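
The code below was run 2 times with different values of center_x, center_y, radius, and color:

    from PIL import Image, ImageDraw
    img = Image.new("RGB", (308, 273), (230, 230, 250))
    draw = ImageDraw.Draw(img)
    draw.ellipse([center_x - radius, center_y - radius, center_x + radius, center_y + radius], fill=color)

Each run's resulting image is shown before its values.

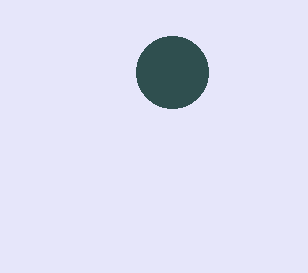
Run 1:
center_x = 172; center_y = 72; radius = 36; color = 'darkslategray'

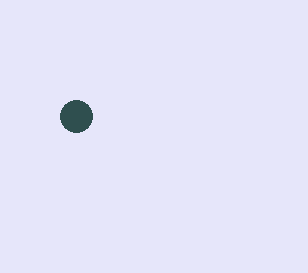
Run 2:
center_x = 76, center_y = 116, radius = 16, color = 'darkslategray'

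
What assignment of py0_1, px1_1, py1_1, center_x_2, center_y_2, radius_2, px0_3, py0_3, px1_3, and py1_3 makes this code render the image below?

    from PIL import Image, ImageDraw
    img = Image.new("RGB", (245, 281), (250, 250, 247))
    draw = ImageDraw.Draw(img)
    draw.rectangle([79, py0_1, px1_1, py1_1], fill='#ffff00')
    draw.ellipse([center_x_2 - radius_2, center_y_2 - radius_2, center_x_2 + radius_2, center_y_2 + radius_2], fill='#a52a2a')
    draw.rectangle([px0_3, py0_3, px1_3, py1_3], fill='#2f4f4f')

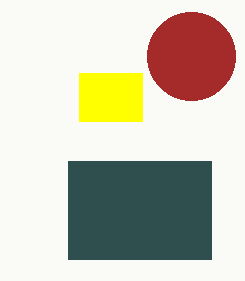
py0_1 = 73
px1_1 = 142
py1_1 = 121
center_x_2 = 191
center_y_2 = 56
radius_2 = 44
px0_3 = 68
py0_3 = 161
px1_3 = 211
py1_3 = 259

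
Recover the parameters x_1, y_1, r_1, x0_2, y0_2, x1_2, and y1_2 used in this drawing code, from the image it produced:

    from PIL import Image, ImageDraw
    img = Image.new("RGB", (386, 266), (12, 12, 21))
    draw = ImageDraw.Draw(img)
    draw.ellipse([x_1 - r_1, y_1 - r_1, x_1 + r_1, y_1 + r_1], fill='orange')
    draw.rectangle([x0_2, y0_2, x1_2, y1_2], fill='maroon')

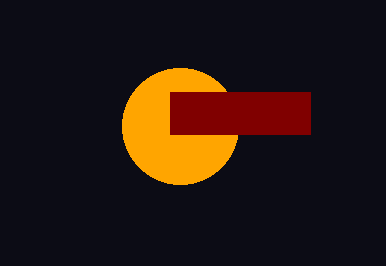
x_1 = 180, y_1 = 126, r_1 = 58, x0_2 = 170, y0_2 = 92, x1_2 = 310, y1_2 = 134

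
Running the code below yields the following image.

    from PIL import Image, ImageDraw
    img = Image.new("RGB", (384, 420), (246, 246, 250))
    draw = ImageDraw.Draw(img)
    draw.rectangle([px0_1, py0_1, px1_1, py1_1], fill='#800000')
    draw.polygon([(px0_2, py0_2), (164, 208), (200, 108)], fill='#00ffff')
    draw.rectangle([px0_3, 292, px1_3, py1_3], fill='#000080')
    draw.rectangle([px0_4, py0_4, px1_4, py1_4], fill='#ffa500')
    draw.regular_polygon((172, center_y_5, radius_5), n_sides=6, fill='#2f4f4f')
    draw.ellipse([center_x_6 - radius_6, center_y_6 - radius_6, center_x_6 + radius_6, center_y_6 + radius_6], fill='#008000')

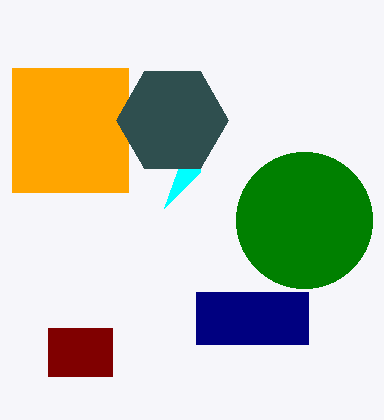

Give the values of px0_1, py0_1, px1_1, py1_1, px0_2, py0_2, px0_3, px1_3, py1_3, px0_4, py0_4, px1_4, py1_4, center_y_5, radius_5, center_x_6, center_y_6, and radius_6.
px0_1 = 48, py0_1 = 328, px1_1 = 112, py1_1 = 376, px0_2 = 200, py0_2 = 172, px0_3 = 196, px1_3 = 308, py1_3 = 344, px0_4 = 12, py0_4 = 68, px1_4 = 128, py1_4 = 192, center_y_5 = 120, radius_5 = 56, center_x_6 = 304, center_y_6 = 220, radius_6 = 68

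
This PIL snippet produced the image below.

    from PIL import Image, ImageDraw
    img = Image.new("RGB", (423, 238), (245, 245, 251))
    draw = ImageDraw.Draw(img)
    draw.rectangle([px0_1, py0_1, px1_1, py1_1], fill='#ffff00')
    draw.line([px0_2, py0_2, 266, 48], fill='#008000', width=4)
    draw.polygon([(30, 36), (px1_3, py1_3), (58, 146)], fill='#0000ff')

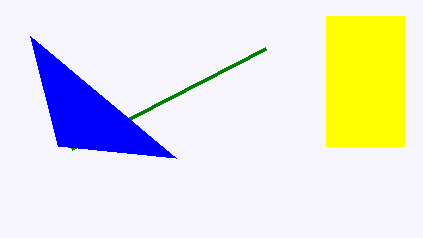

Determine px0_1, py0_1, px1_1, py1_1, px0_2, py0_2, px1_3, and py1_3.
px0_1 = 326
py0_1 = 16
px1_1 = 404
py1_1 = 146
px0_2 = 72
py0_2 = 148
px1_3 = 176
py1_3 = 158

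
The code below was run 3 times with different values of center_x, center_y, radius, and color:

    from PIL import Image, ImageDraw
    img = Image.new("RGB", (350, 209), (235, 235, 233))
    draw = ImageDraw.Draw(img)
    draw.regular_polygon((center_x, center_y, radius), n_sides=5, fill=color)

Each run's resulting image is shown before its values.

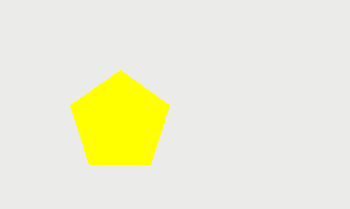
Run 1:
center_x = 120
center_y = 122
radius = 52
color = 'yellow'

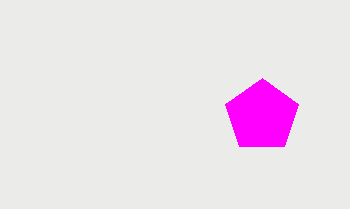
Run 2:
center_x = 262; center_y = 116; radius = 38; color = 'magenta'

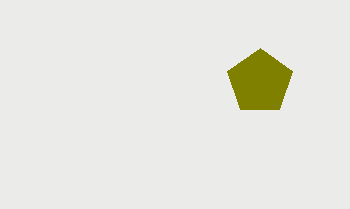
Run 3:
center_x = 260, center_y = 82, radius = 34, color = 'olive'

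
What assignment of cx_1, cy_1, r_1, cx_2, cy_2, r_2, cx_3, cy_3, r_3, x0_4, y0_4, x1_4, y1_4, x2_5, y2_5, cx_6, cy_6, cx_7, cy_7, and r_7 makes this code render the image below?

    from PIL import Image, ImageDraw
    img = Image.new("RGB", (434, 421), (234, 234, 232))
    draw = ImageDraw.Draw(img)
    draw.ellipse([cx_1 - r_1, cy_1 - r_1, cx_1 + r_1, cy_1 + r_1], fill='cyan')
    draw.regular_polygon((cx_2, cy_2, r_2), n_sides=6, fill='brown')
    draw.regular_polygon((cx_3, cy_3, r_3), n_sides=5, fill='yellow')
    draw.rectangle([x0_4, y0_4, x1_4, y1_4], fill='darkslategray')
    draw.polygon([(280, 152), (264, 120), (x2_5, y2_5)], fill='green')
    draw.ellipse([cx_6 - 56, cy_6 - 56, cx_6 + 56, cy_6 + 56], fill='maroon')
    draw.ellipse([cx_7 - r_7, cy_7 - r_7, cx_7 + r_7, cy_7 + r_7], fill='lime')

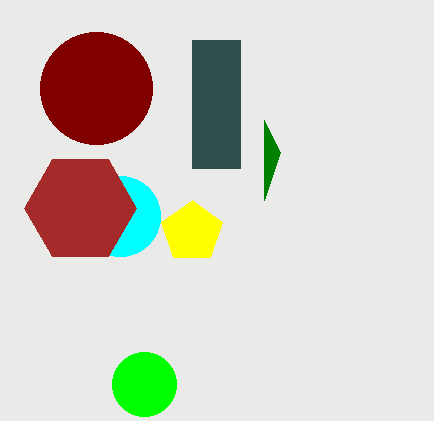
cx_1 = 120, cy_1 = 216, r_1 = 40, cx_2 = 80, cy_2 = 208, r_2 = 56, cx_3 = 192, cy_3 = 232, r_3 = 32, x0_4 = 192, y0_4 = 40, x1_4 = 240, y1_4 = 168, x2_5 = 264, y2_5 = 200, cx_6 = 96, cy_6 = 88, cx_7 = 144, cy_7 = 384, r_7 = 32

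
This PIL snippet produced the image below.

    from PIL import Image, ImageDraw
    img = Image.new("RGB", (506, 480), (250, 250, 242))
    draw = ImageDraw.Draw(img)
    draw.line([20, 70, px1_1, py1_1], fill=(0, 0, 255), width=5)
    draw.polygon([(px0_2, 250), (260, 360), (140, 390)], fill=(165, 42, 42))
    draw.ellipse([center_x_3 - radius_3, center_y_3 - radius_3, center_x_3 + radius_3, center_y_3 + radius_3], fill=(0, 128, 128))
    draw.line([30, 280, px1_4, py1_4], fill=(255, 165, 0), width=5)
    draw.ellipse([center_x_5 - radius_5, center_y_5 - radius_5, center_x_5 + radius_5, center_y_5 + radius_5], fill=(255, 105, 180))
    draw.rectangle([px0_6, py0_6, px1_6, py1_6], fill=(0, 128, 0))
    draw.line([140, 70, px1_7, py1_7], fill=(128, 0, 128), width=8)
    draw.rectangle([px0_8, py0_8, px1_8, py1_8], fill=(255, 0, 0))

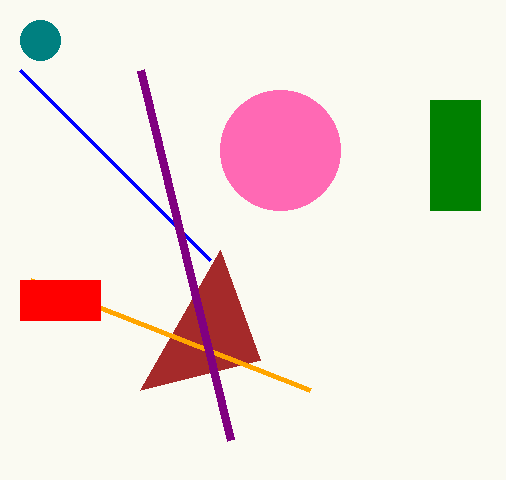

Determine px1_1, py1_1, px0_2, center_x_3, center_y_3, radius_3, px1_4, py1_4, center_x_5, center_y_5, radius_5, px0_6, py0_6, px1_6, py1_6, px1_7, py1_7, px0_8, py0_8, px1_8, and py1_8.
px1_1 = 210; py1_1 = 260; px0_2 = 220; center_x_3 = 40; center_y_3 = 40; radius_3 = 20; px1_4 = 310; py1_4 = 390; center_x_5 = 280; center_y_5 = 150; radius_5 = 60; px0_6 = 430; py0_6 = 100; px1_6 = 480; py1_6 = 210; px1_7 = 230; py1_7 = 440; px0_8 = 20; py0_8 = 280; px1_8 = 100; py1_8 = 320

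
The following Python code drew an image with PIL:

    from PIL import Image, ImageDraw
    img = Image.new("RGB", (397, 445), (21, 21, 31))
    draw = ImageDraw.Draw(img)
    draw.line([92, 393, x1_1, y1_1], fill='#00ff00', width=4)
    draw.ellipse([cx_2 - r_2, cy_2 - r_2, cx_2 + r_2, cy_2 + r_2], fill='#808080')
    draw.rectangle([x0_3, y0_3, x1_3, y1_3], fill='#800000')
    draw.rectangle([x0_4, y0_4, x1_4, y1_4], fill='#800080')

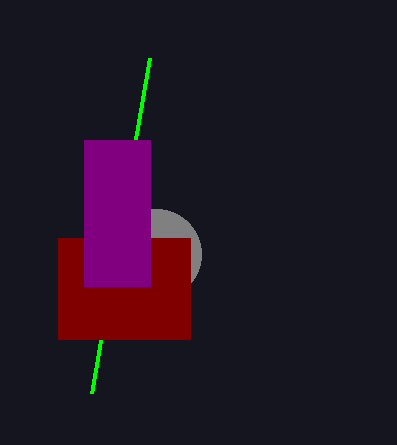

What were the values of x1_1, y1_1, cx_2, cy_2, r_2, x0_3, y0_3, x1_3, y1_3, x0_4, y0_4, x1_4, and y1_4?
x1_1 = 150
y1_1 = 58
cx_2 = 156
cy_2 = 254
r_2 = 45
x0_3 = 58
y0_3 = 238
x1_3 = 190
y1_3 = 339
x0_4 = 84
y0_4 = 140
x1_4 = 150
y1_4 = 286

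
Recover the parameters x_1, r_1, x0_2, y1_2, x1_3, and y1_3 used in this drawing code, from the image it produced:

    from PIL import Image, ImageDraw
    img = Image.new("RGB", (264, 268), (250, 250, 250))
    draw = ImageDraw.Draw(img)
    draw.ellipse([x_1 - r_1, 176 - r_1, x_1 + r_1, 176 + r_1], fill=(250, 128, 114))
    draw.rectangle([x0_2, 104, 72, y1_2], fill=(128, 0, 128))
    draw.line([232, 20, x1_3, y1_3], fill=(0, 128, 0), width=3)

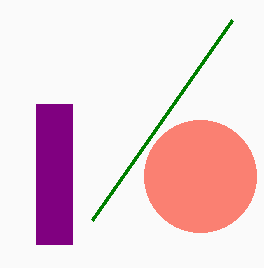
x_1 = 200; r_1 = 56; x0_2 = 36; y1_2 = 244; x1_3 = 92; y1_3 = 220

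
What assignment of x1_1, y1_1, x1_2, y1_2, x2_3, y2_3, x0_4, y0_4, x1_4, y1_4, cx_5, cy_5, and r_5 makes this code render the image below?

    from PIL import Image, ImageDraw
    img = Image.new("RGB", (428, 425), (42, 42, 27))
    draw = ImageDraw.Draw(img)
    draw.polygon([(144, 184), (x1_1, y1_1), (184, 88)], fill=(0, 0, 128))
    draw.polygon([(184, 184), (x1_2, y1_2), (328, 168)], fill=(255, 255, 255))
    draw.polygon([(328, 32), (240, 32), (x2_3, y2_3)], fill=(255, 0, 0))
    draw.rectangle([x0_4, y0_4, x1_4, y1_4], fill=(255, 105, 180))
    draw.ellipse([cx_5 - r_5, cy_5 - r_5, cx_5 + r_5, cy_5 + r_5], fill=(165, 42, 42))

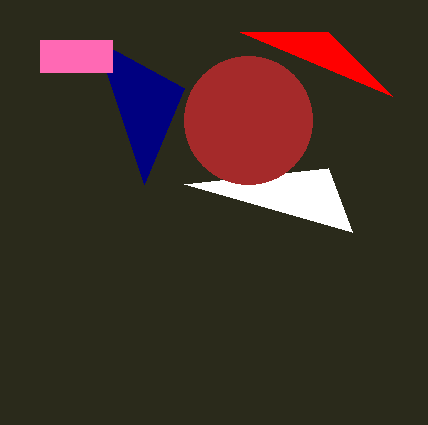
x1_1 = 96; y1_1 = 40; x1_2 = 352; y1_2 = 232; x2_3 = 392; y2_3 = 96; x0_4 = 40; y0_4 = 40; x1_4 = 112; y1_4 = 72; cx_5 = 248; cy_5 = 120; r_5 = 64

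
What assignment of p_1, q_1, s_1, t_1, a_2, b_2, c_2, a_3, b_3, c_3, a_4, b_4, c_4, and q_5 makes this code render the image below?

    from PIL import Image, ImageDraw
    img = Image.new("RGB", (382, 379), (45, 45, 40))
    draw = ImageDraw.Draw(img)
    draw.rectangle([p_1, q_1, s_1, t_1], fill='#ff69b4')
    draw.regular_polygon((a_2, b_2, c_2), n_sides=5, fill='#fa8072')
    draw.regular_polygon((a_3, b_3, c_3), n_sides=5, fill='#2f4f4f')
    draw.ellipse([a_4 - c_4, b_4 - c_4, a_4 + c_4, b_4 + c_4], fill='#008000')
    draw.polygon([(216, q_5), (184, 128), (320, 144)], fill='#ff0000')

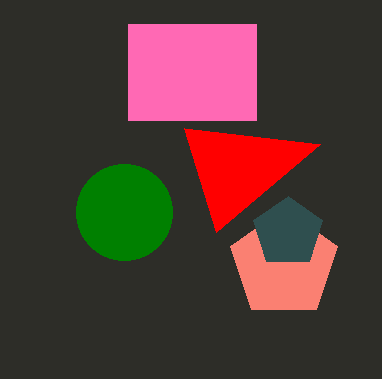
p_1 = 128
q_1 = 24
s_1 = 256
t_1 = 120
a_2 = 284
b_2 = 264
c_2 = 56
a_3 = 288
b_3 = 232
c_3 = 36
a_4 = 124
b_4 = 212
c_4 = 48
q_5 = 232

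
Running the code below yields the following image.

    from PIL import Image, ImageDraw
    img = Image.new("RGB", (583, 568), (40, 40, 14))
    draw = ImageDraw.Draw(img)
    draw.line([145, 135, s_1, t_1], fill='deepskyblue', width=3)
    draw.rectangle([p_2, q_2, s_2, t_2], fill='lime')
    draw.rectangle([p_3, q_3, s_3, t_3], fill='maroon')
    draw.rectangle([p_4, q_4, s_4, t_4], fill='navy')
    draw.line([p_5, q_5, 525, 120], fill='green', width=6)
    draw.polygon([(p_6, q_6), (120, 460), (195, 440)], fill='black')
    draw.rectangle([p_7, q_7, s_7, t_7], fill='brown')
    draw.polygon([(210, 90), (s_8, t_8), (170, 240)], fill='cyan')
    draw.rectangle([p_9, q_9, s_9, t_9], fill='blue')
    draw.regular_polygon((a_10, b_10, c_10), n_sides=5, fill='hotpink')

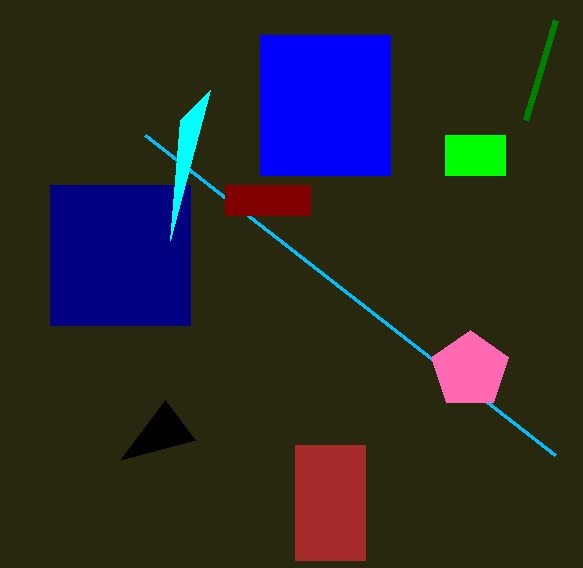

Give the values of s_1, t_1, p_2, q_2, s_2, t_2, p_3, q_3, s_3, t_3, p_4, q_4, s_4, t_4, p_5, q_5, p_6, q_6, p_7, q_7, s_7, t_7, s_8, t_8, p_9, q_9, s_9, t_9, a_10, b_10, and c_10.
s_1 = 555; t_1 = 455; p_2 = 445; q_2 = 135; s_2 = 505; t_2 = 175; p_3 = 225; q_3 = 185; s_3 = 310; t_3 = 215; p_4 = 50; q_4 = 185; s_4 = 190; t_4 = 325; p_5 = 555; q_5 = 20; p_6 = 165; q_6 = 400; p_7 = 295; q_7 = 445; s_7 = 365; t_7 = 560; s_8 = 180; t_8 = 120; p_9 = 260; q_9 = 35; s_9 = 390; t_9 = 175; a_10 = 470; b_10 = 370; c_10 = 40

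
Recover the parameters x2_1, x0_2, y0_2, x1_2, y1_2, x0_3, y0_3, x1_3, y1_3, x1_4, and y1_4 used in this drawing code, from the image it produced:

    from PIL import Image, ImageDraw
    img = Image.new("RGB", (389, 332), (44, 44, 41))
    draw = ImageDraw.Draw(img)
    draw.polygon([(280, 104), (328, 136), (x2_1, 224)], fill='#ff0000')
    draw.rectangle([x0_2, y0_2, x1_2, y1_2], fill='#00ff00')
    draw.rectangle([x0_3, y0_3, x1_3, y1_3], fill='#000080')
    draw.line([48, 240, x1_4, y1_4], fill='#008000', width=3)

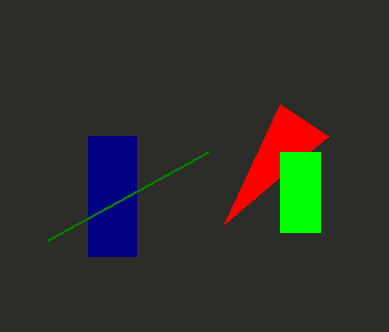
x2_1 = 224, x0_2 = 280, y0_2 = 152, x1_2 = 320, y1_2 = 232, x0_3 = 88, y0_3 = 136, x1_3 = 136, y1_3 = 256, x1_4 = 208, y1_4 = 152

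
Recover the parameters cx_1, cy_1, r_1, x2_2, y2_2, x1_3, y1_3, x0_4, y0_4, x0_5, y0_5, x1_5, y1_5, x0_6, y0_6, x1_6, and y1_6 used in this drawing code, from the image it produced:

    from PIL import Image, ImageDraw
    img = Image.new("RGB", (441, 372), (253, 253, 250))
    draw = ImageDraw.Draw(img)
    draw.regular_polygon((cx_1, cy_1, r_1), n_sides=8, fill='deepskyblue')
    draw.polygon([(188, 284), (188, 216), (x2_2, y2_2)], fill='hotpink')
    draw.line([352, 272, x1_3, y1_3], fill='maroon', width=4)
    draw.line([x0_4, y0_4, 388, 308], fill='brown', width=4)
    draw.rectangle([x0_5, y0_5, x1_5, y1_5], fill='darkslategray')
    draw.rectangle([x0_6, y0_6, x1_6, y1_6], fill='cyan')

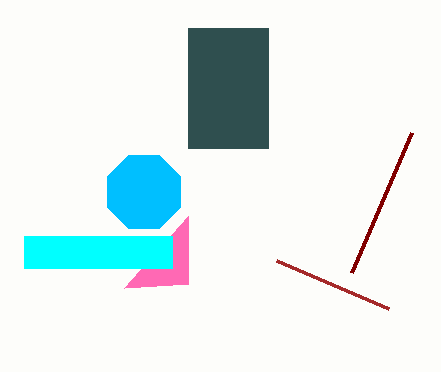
cx_1 = 144
cy_1 = 192
r_1 = 40
x2_2 = 124
y2_2 = 288
x1_3 = 412
y1_3 = 132
x0_4 = 276
y0_4 = 260
x0_5 = 188
y0_5 = 28
x1_5 = 268
y1_5 = 148
x0_6 = 24
y0_6 = 236
x1_6 = 172
y1_6 = 268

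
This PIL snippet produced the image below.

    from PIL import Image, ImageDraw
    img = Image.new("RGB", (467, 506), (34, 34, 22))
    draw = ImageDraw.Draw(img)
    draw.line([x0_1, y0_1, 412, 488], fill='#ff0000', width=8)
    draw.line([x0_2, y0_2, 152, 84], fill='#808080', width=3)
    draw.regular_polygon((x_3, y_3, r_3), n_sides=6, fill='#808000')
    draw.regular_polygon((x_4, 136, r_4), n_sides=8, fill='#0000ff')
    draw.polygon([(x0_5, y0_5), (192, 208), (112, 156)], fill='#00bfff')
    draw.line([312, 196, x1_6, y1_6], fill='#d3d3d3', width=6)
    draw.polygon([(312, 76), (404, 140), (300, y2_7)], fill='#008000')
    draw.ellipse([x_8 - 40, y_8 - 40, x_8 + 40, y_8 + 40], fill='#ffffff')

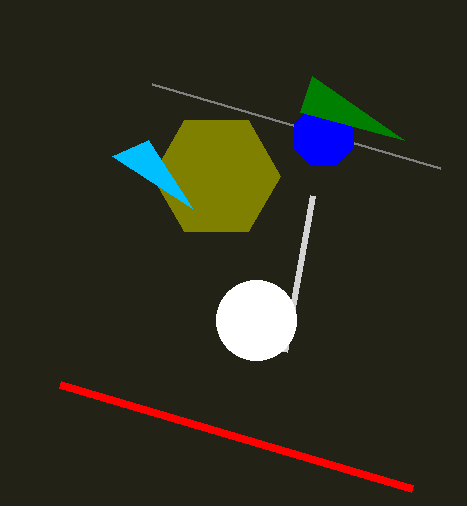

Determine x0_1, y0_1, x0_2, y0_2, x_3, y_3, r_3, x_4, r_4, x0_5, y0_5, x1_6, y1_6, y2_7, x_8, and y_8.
x0_1 = 60, y0_1 = 384, x0_2 = 440, y0_2 = 168, x_3 = 216, y_3 = 176, r_3 = 64, x_4 = 324, r_4 = 32, x0_5 = 148, y0_5 = 140, x1_6 = 284, y1_6 = 352, y2_7 = 112, x_8 = 256, y_8 = 320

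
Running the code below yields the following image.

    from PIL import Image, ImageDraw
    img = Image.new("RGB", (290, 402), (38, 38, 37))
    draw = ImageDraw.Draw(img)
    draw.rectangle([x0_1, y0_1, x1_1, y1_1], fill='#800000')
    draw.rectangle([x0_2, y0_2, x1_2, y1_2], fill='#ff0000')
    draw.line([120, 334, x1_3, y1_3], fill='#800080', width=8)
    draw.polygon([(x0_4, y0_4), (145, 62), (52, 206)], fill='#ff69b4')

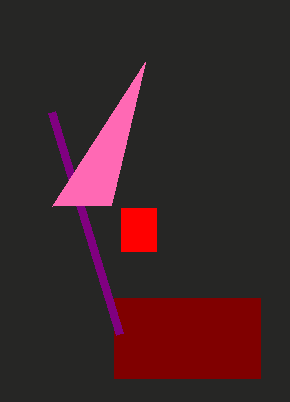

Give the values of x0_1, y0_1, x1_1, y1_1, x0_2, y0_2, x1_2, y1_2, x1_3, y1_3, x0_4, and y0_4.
x0_1 = 114, y0_1 = 298, x1_1 = 260, y1_1 = 378, x0_2 = 121, y0_2 = 208, x1_2 = 156, y1_2 = 251, x1_3 = 52, y1_3 = 112, x0_4 = 111, y0_4 = 205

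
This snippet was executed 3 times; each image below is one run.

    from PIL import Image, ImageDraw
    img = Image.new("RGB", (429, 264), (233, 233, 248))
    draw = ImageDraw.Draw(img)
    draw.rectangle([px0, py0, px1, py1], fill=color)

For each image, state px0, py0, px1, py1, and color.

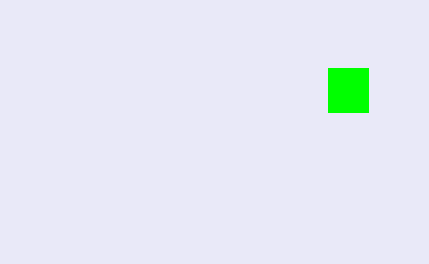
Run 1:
px0 = 328; py0 = 68; px1 = 368; py1 = 112; color = 'lime'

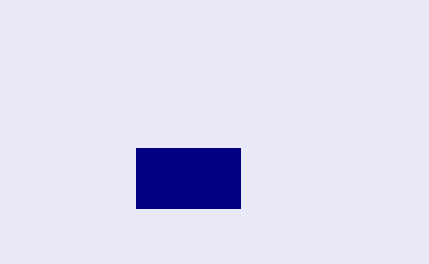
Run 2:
px0 = 136; py0 = 148; px1 = 240; py1 = 208; color = 'navy'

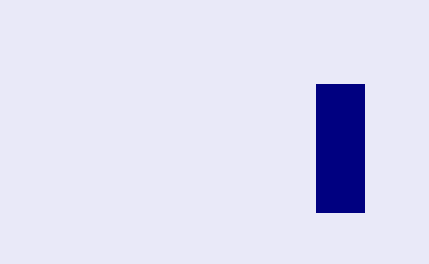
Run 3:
px0 = 316, py0 = 84, px1 = 364, py1 = 212, color = 'navy'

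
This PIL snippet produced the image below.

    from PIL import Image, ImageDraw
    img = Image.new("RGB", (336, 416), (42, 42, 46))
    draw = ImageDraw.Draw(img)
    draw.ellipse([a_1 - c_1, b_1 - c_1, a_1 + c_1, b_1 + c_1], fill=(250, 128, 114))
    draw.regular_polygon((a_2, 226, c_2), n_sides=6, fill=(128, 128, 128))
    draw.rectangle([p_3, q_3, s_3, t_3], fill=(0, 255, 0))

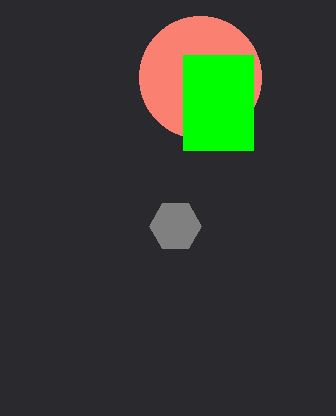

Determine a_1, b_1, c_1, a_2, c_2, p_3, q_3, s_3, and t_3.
a_1 = 200; b_1 = 77; c_1 = 61; a_2 = 175; c_2 = 26; p_3 = 183; q_3 = 55; s_3 = 253; t_3 = 150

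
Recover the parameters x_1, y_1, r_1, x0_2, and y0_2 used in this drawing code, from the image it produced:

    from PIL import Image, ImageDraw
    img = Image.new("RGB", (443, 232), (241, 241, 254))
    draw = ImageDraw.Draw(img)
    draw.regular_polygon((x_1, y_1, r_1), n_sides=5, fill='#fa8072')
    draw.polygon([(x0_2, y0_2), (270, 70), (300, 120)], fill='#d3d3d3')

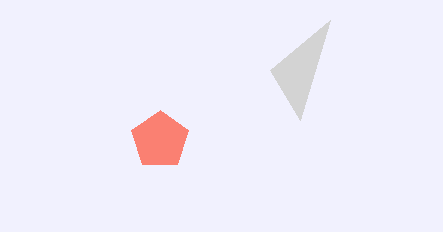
x_1 = 160; y_1 = 140; r_1 = 30; x0_2 = 330; y0_2 = 20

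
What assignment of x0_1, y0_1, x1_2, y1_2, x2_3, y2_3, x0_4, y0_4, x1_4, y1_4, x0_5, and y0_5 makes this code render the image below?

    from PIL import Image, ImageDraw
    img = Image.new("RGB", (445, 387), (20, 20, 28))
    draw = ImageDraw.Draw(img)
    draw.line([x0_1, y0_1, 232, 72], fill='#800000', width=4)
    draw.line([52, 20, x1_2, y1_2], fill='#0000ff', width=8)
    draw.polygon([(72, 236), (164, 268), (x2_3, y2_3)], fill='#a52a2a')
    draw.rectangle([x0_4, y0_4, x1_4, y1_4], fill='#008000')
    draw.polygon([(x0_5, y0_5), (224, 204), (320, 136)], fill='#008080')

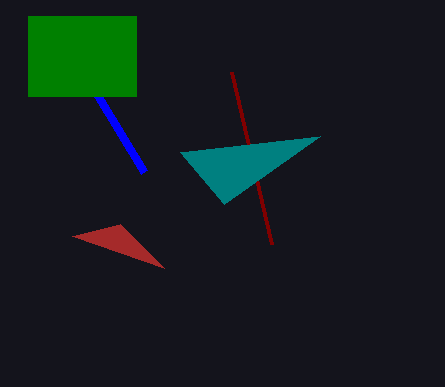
x0_1 = 272; y0_1 = 244; x1_2 = 144; y1_2 = 172; x2_3 = 120; y2_3 = 224; x0_4 = 28; y0_4 = 16; x1_4 = 136; y1_4 = 96; x0_5 = 180; y0_5 = 152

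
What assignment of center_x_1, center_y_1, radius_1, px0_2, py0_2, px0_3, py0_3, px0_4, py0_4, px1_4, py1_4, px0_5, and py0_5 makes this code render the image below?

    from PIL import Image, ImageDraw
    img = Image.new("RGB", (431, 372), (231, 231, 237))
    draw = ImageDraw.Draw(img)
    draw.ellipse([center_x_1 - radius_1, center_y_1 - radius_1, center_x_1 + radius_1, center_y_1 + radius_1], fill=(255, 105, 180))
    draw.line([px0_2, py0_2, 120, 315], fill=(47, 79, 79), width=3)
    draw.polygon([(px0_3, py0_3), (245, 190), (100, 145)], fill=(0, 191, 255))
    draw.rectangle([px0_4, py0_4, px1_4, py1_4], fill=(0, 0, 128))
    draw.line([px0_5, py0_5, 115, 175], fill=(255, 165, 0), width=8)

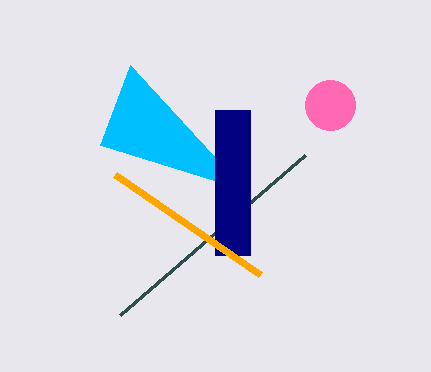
center_x_1 = 330, center_y_1 = 105, radius_1 = 25, px0_2 = 305, py0_2 = 155, px0_3 = 130, py0_3 = 65, px0_4 = 215, py0_4 = 110, px1_4 = 250, py1_4 = 255, px0_5 = 260, py0_5 = 275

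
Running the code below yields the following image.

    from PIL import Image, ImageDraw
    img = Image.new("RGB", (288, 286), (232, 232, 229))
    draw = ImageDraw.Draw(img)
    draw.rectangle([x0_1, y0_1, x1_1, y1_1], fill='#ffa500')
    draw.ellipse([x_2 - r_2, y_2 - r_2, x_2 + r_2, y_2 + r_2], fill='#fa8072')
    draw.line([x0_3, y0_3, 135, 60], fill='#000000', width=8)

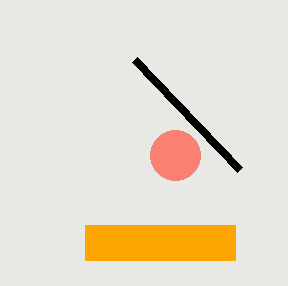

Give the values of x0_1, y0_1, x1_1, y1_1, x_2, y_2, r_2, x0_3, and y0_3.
x0_1 = 85
y0_1 = 225
x1_1 = 235
y1_1 = 260
x_2 = 175
y_2 = 155
r_2 = 25
x0_3 = 240
y0_3 = 170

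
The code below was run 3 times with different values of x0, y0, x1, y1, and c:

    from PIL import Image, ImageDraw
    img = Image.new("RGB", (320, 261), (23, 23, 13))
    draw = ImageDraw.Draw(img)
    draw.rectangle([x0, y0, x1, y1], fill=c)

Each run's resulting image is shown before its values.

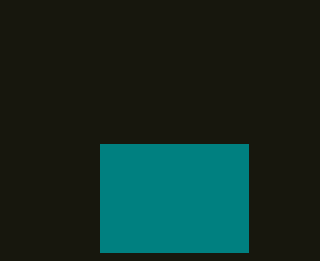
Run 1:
x0 = 100; y0 = 144; x1 = 248; y1 = 252; c = 'teal'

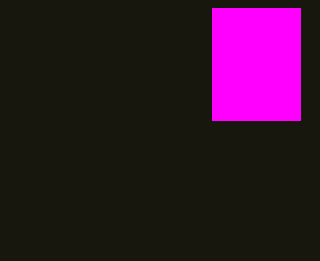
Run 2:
x0 = 212
y0 = 8
x1 = 300
y1 = 120
c = 'magenta'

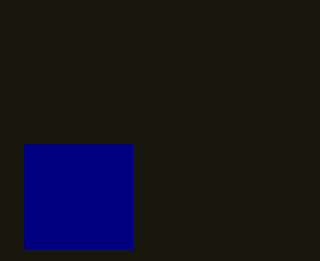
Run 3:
x0 = 24; y0 = 144; x1 = 132; y1 = 248; c = 'navy'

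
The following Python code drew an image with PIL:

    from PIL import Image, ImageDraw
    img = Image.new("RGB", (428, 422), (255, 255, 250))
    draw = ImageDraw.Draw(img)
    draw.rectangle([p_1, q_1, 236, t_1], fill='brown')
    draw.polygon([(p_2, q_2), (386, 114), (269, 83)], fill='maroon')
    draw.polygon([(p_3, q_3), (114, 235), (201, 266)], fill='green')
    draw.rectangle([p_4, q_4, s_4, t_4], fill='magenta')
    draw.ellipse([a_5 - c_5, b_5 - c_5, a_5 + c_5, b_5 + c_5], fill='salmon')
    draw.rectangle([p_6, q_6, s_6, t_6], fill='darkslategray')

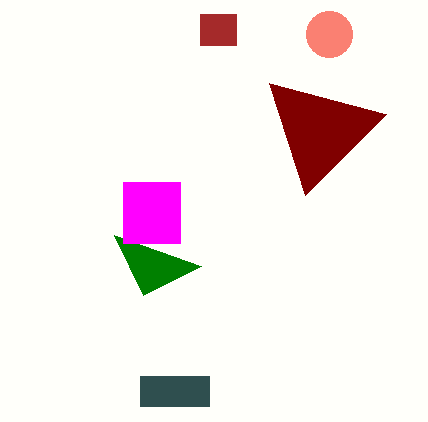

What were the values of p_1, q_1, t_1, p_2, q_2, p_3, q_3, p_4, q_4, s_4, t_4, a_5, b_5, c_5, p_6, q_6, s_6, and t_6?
p_1 = 200; q_1 = 14; t_1 = 45; p_2 = 305; q_2 = 195; p_3 = 143; q_3 = 295; p_4 = 123; q_4 = 182; s_4 = 180; t_4 = 243; a_5 = 329; b_5 = 34; c_5 = 23; p_6 = 140; q_6 = 376; s_6 = 209; t_6 = 406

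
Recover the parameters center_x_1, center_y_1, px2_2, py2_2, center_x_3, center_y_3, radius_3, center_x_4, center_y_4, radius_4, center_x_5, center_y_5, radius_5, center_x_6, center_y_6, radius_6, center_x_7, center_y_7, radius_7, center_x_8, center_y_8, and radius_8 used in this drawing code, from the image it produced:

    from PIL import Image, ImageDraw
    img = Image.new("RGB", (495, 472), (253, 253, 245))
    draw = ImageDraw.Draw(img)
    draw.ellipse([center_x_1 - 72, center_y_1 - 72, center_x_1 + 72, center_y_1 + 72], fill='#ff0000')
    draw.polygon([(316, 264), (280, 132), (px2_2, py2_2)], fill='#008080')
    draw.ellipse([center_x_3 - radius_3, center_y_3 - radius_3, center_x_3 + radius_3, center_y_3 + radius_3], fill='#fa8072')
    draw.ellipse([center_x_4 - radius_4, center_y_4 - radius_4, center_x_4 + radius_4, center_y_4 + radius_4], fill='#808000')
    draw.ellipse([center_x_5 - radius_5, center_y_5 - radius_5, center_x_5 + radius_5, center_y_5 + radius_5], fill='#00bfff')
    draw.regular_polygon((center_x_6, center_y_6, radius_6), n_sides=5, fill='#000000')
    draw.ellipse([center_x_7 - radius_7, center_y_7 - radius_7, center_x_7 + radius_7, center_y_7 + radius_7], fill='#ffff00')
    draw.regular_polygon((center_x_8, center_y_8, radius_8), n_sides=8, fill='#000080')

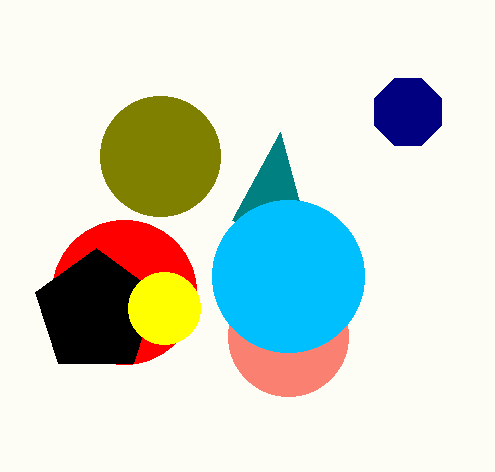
center_x_1 = 124, center_y_1 = 292, px2_2 = 232, py2_2 = 220, center_x_3 = 288, center_y_3 = 336, radius_3 = 60, center_x_4 = 160, center_y_4 = 156, radius_4 = 60, center_x_5 = 288, center_y_5 = 276, radius_5 = 76, center_x_6 = 96, center_y_6 = 312, radius_6 = 64, center_x_7 = 164, center_y_7 = 308, radius_7 = 36, center_x_8 = 408, center_y_8 = 112, radius_8 = 36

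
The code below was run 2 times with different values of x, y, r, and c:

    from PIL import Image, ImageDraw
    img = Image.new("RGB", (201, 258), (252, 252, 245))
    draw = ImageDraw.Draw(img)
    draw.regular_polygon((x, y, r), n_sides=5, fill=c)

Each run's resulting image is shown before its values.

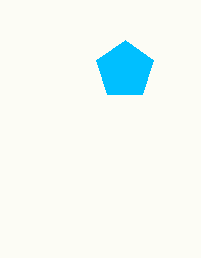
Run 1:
x = 125; y = 70; r = 30; c = 'deepskyblue'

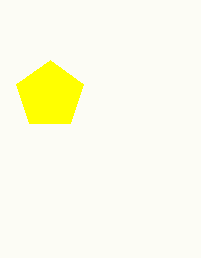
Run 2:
x = 50; y = 95; r = 35; c = 'yellow'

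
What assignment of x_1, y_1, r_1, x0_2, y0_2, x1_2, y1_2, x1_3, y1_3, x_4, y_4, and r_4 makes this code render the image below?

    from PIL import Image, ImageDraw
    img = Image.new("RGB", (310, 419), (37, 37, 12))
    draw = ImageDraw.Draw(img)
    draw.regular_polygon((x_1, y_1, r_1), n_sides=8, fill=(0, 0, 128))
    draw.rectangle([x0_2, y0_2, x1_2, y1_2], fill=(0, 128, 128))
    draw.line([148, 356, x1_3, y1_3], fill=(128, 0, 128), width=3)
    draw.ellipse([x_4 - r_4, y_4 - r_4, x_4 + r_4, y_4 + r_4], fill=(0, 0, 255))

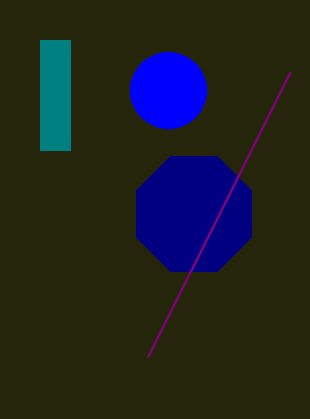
x_1 = 194, y_1 = 214, r_1 = 62, x0_2 = 40, y0_2 = 40, x1_2 = 70, y1_2 = 150, x1_3 = 290, y1_3 = 72, x_4 = 168, y_4 = 90, r_4 = 38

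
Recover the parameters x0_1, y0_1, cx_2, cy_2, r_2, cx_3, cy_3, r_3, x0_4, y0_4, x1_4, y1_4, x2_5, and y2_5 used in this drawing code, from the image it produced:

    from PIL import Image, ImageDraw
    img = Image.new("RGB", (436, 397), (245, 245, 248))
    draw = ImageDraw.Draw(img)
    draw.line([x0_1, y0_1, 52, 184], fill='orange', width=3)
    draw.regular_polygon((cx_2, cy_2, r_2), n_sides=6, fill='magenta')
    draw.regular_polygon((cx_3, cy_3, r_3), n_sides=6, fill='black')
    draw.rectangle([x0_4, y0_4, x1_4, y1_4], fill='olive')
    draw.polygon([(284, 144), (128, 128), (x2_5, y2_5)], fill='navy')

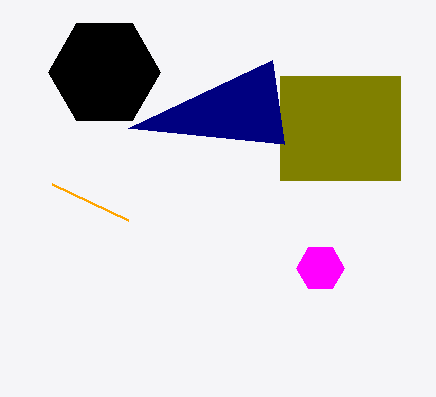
x0_1 = 128
y0_1 = 220
cx_2 = 320
cy_2 = 268
r_2 = 24
cx_3 = 104
cy_3 = 72
r_3 = 56
x0_4 = 280
y0_4 = 76
x1_4 = 400
y1_4 = 180
x2_5 = 272
y2_5 = 60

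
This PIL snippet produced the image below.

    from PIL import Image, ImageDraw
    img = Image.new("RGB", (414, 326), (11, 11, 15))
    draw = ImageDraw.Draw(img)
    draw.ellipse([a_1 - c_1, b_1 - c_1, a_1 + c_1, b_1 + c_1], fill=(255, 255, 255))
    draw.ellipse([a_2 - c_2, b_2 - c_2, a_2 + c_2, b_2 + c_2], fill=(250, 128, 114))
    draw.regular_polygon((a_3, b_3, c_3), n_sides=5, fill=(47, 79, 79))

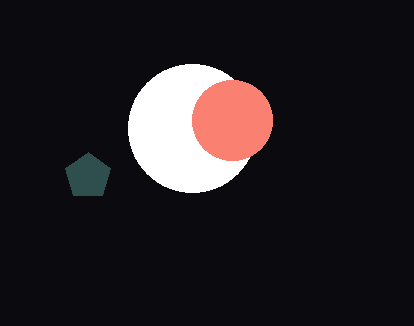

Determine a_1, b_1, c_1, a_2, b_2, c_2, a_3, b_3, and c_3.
a_1 = 192, b_1 = 128, c_1 = 64, a_2 = 232, b_2 = 120, c_2 = 40, a_3 = 88, b_3 = 176, c_3 = 24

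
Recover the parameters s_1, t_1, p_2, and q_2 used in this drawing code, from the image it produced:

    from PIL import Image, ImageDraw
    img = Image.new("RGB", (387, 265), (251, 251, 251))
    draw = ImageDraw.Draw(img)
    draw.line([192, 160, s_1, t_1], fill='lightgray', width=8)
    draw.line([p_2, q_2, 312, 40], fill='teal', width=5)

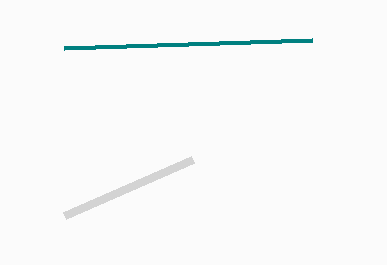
s_1 = 64
t_1 = 216
p_2 = 64
q_2 = 48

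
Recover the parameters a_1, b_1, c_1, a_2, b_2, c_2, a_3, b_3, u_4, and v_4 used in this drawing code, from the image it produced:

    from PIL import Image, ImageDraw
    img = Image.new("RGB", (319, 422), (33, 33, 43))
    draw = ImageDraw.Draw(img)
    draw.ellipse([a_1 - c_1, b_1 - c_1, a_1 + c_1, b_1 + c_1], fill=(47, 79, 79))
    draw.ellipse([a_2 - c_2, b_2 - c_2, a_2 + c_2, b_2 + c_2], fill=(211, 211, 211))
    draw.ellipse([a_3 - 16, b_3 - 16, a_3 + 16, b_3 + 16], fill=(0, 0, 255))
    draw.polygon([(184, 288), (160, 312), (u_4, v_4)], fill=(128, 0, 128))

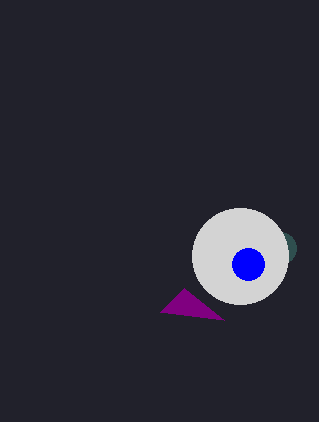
a_1 = 280; b_1 = 248; c_1 = 16; a_2 = 240; b_2 = 256; c_2 = 48; a_3 = 248; b_3 = 264; u_4 = 224; v_4 = 320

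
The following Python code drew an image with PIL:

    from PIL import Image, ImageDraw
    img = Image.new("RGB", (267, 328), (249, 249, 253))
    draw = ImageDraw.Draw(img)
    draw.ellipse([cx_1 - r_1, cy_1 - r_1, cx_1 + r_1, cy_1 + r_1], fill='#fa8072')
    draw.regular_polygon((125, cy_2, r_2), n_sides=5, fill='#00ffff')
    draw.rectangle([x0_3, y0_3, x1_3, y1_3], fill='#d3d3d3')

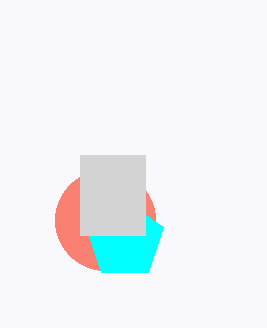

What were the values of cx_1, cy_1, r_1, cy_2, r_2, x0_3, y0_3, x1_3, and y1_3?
cx_1 = 105; cy_1 = 220; r_1 = 50; cy_2 = 240; r_2 = 40; x0_3 = 80; y0_3 = 155; x1_3 = 145; y1_3 = 235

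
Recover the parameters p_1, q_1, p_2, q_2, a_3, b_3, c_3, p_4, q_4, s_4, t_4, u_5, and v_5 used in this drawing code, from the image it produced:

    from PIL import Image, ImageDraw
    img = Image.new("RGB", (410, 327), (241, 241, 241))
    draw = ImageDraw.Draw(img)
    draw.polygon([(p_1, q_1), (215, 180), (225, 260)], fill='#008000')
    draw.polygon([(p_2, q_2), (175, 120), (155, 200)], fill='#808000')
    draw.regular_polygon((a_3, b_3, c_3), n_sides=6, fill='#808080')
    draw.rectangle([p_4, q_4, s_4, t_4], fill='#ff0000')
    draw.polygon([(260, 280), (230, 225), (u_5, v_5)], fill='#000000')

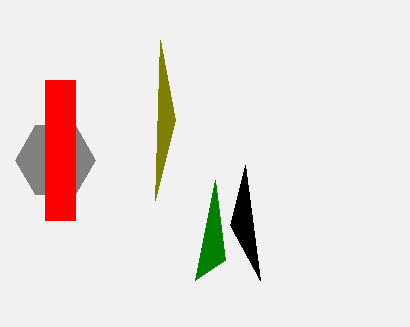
p_1 = 195, q_1 = 280, p_2 = 160, q_2 = 40, a_3 = 55, b_3 = 160, c_3 = 40, p_4 = 45, q_4 = 80, s_4 = 75, t_4 = 220, u_5 = 245, v_5 = 165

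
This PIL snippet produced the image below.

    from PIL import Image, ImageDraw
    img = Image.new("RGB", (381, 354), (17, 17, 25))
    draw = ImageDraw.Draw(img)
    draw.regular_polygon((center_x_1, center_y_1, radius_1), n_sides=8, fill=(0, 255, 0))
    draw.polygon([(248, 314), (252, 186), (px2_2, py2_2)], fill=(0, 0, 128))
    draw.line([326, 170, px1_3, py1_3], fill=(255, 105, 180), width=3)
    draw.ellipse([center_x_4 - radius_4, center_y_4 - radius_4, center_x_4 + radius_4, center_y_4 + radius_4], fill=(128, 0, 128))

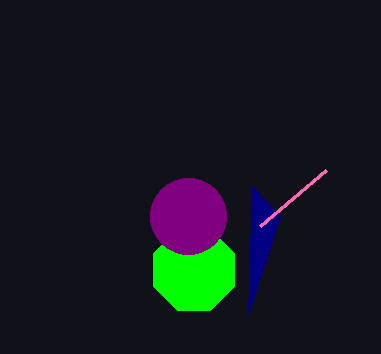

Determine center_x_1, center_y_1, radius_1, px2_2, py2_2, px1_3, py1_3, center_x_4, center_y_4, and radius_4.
center_x_1 = 194; center_y_1 = 270; radius_1 = 44; px2_2 = 280; py2_2 = 216; px1_3 = 260; py1_3 = 226; center_x_4 = 188; center_y_4 = 216; radius_4 = 38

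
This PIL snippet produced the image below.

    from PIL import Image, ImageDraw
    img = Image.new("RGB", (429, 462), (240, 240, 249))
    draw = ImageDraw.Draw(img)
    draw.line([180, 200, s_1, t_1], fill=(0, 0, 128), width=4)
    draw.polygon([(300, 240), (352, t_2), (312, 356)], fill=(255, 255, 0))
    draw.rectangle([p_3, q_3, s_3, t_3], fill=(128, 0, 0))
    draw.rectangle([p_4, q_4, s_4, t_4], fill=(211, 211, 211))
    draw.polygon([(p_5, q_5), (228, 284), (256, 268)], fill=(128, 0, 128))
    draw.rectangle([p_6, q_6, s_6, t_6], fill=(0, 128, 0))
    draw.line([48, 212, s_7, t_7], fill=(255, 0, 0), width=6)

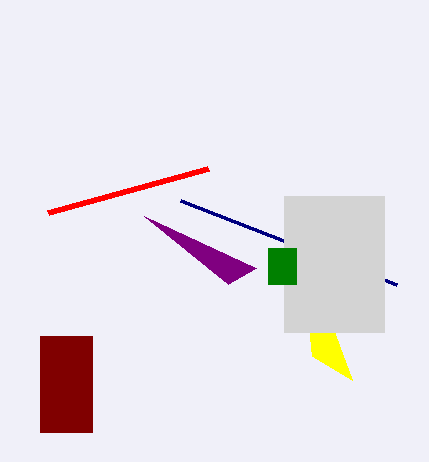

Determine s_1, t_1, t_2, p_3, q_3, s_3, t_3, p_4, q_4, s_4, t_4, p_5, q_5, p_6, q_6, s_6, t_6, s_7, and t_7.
s_1 = 396; t_1 = 284; t_2 = 380; p_3 = 40; q_3 = 336; s_3 = 92; t_3 = 432; p_4 = 284; q_4 = 196; s_4 = 384; t_4 = 332; p_5 = 144; q_5 = 216; p_6 = 268; q_6 = 248; s_6 = 296; t_6 = 284; s_7 = 208; t_7 = 168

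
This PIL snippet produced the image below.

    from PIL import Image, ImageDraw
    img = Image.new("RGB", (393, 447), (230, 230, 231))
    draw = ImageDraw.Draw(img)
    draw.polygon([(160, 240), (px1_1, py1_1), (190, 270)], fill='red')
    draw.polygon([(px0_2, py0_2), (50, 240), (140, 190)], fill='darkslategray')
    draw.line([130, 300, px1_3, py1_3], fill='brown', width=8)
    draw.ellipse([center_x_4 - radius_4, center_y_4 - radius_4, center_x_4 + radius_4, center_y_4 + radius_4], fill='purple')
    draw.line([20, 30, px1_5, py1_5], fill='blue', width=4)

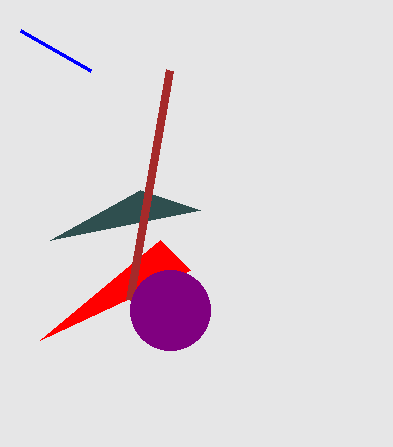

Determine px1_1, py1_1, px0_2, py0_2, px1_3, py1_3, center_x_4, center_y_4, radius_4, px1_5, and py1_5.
px1_1 = 40
py1_1 = 340
px0_2 = 200
py0_2 = 210
px1_3 = 170
py1_3 = 70
center_x_4 = 170
center_y_4 = 310
radius_4 = 40
px1_5 = 90
py1_5 = 70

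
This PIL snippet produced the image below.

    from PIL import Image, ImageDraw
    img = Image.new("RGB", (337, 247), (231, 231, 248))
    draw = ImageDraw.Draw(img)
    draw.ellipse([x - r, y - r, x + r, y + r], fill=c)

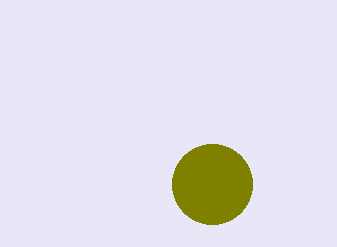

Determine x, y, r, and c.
x = 212; y = 184; r = 40; c = 'olive'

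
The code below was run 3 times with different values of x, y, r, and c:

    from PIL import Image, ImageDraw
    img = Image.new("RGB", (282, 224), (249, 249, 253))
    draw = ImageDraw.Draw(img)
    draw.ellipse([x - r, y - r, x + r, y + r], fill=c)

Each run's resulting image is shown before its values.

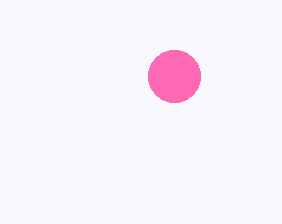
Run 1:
x = 174; y = 76; r = 26; c = 'hotpink'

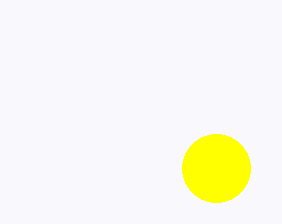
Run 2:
x = 216; y = 168; r = 34; c = 'yellow'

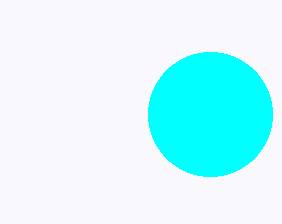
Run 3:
x = 210; y = 114; r = 62; c = 'cyan'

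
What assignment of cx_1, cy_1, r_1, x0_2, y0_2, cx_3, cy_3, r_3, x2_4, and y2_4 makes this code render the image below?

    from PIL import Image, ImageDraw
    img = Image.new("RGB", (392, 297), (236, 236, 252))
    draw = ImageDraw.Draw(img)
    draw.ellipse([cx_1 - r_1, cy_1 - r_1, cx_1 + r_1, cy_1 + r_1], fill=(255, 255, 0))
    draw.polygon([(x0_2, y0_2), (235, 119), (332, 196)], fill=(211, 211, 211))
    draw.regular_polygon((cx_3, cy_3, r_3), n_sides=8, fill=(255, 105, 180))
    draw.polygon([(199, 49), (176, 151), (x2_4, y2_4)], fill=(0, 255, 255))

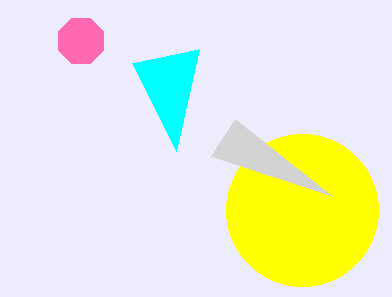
cx_1 = 302, cy_1 = 210, r_1 = 76, x0_2 = 211, y0_2 = 156, cx_3 = 81, cy_3 = 41, r_3 = 24, x2_4 = 132, y2_4 = 63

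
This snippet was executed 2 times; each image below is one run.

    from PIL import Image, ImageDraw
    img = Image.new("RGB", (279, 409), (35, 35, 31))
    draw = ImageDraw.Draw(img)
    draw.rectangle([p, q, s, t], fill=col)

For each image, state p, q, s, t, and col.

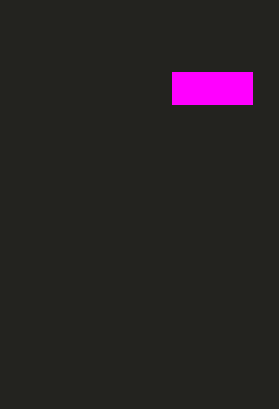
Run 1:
p = 172
q = 72
s = 252
t = 104
col = 'magenta'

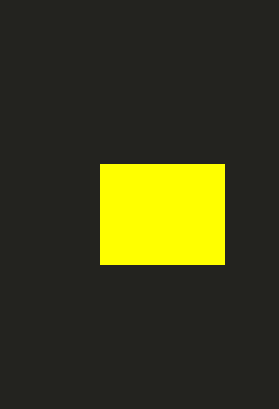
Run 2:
p = 100, q = 164, s = 224, t = 264, col = 'yellow'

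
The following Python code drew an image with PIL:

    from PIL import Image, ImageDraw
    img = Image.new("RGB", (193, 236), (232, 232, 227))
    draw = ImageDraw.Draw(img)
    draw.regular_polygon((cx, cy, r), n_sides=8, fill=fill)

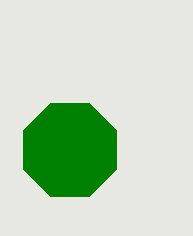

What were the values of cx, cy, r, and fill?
cx = 70; cy = 150; r = 50; fill = 'green'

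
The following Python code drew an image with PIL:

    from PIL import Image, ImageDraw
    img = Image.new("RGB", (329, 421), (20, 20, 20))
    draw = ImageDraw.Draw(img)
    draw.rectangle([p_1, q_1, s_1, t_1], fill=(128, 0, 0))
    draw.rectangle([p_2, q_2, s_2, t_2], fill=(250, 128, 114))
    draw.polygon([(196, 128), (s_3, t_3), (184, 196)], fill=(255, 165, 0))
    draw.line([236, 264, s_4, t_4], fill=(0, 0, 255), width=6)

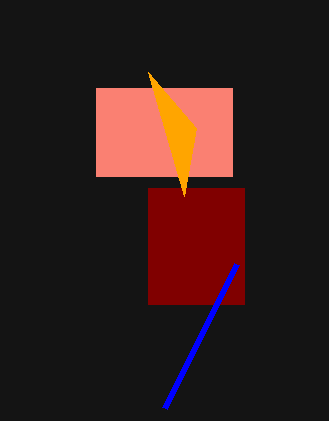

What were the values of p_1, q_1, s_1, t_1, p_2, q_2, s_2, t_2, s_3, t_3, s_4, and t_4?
p_1 = 148, q_1 = 188, s_1 = 244, t_1 = 304, p_2 = 96, q_2 = 88, s_2 = 232, t_2 = 176, s_3 = 148, t_3 = 72, s_4 = 164, t_4 = 408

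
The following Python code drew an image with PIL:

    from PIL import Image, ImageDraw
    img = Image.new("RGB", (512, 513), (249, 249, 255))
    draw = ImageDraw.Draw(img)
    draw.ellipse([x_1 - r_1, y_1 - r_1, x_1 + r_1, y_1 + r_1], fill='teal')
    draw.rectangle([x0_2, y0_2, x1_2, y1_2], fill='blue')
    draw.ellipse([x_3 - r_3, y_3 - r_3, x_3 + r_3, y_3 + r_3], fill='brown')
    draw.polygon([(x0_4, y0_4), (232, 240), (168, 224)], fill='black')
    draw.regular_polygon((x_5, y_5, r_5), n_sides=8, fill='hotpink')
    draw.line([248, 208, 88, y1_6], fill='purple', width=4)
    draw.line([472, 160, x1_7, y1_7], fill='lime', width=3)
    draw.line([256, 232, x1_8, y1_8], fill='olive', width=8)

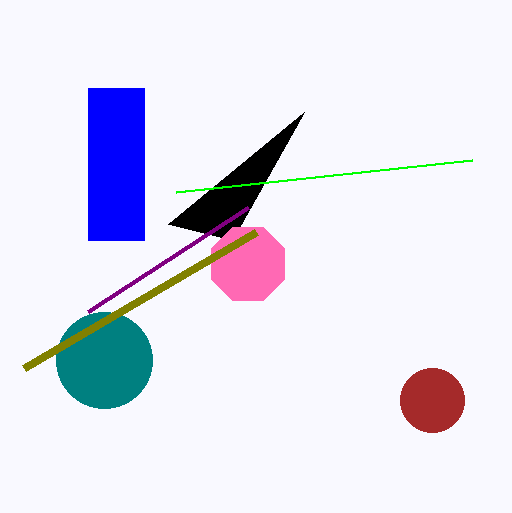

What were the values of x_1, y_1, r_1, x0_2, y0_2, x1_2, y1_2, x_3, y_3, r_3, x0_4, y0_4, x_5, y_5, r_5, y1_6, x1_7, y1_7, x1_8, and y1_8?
x_1 = 104, y_1 = 360, r_1 = 48, x0_2 = 88, y0_2 = 88, x1_2 = 144, y1_2 = 240, x_3 = 432, y_3 = 400, r_3 = 32, x0_4 = 304, y0_4 = 112, x_5 = 248, y_5 = 264, r_5 = 40, y1_6 = 312, x1_7 = 176, y1_7 = 192, x1_8 = 24, y1_8 = 368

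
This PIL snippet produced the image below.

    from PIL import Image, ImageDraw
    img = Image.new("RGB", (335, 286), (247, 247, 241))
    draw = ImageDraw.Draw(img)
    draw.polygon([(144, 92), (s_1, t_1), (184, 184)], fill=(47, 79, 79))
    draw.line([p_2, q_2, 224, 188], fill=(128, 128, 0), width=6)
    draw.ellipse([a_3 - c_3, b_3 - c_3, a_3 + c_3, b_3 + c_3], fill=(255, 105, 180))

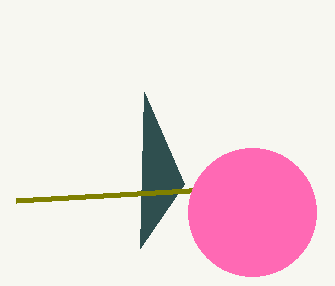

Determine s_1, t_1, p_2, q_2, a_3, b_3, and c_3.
s_1 = 140, t_1 = 248, p_2 = 16, q_2 = 200, a_3 = 252, b_3 = 212, c_3 = 64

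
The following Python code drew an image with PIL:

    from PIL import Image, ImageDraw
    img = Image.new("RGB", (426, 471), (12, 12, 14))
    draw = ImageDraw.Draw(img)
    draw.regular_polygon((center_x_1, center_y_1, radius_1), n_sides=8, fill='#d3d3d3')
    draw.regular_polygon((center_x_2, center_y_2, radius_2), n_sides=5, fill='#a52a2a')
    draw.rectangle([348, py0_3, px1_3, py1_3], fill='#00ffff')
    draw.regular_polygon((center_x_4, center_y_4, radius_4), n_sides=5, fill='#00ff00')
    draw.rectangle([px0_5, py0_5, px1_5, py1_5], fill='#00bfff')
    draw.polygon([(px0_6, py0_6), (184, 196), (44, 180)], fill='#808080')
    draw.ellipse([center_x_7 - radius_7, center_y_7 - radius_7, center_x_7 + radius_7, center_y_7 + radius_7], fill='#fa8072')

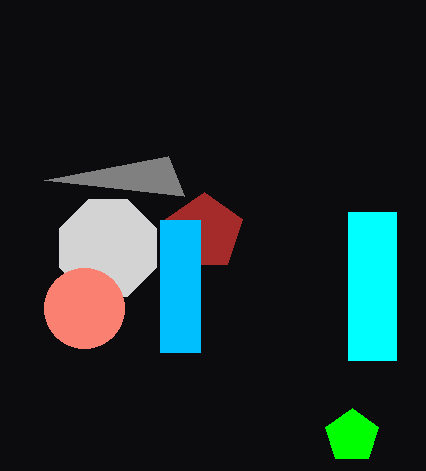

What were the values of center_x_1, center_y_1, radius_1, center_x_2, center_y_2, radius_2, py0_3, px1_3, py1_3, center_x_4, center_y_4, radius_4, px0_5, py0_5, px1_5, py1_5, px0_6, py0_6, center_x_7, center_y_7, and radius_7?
center_x_1 = 108
center_y_1 = 248
radius_1 = 52
center_x_2 = 204
center_y_2 = 232
radius_2 = 40
py0_3 = 212
px1_3 = 396
py1_3 = 360
center_x_4 = 352
center_y_4 = 436
radius_4 = 28
px0_5 = 160
py0_5 = 220
px1_5 = 200
py1_5 = 352
px0_6 = 168
py0_6 = 156
center_x_7 = 84
center_y_7 = 308
radius_7 = 40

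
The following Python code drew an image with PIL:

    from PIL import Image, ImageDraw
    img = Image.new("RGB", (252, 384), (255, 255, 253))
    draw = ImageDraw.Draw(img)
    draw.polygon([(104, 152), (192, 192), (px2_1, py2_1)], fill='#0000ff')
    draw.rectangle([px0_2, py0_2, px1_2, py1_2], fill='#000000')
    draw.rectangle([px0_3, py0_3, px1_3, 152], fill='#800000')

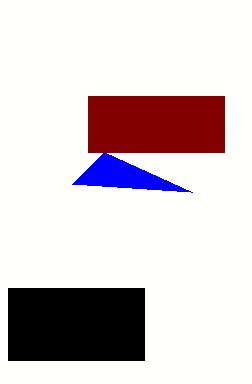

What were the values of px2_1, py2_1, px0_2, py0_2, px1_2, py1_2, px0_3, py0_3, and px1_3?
px2_1 = 72
py2_1 = 184
px0_2 = 8
py0_2 = 288
px1_2 = 144
py1_2 = 360
px0_3 = 88
py0_3 = 96
px1_3 = 224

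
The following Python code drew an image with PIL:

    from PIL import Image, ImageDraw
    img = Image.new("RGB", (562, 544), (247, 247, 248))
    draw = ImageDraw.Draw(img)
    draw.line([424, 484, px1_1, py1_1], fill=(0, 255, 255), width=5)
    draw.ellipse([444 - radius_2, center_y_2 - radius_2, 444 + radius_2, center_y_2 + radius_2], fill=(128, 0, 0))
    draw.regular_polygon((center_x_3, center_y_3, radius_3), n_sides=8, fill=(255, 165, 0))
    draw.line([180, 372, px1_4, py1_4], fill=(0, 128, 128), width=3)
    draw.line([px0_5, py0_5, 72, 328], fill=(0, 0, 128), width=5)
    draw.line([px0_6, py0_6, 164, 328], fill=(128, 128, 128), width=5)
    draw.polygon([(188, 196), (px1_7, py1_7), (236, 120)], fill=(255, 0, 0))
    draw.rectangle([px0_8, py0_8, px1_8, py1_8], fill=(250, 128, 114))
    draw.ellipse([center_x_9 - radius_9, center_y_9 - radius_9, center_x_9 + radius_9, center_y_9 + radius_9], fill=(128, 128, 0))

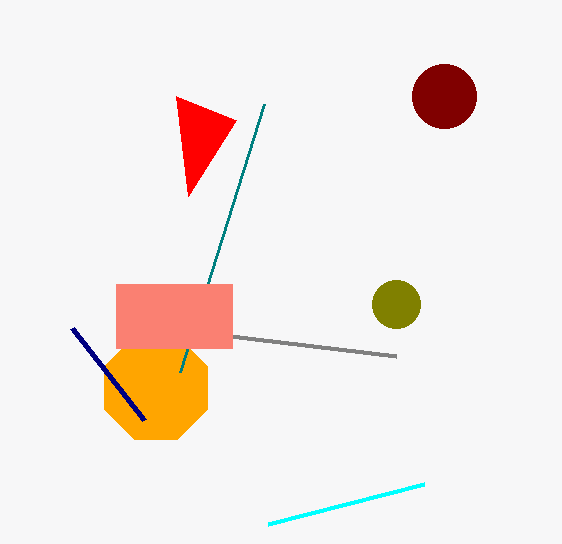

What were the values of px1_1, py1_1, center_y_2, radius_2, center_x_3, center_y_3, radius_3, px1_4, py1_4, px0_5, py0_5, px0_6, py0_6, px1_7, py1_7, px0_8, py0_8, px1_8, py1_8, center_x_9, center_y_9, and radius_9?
px1_1 = 268; py1_1 = 524; center_y_2 = 96; radius_2 = 32; center_x_3 = 156; center_y_3 = 388; radius_3 = 56; px1_4 = 264; py1_4 = 104; px0_5 = 144; py0_5 = 420; px0_6 = 396; py0_6 = 356; px1_7 = 176; py1_7 = 96; px0_8 = 116; py0_8 = 284; px1_8 = 232; py1_8 = 348; center_x_9 = 396; center_y_9 = 304; radius_9 = 24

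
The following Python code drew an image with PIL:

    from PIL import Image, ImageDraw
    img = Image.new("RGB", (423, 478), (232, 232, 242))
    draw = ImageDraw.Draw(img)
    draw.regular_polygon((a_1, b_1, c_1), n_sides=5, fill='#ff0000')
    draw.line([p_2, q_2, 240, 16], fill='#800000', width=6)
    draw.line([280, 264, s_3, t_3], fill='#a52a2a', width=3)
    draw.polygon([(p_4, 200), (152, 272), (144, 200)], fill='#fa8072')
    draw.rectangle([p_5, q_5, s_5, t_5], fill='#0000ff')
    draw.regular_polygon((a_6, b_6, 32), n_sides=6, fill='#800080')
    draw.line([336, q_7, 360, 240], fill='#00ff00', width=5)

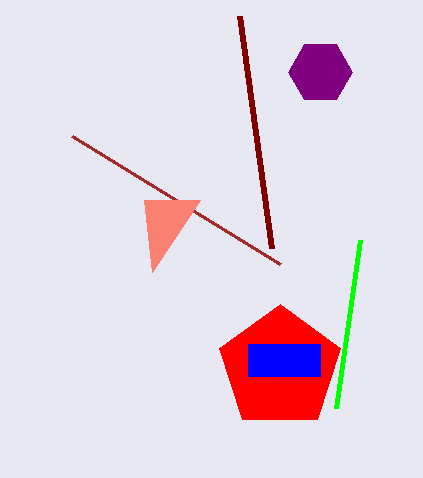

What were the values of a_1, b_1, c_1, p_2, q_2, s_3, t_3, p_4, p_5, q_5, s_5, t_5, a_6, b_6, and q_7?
a_1 = 280, b_1 = 368, c_1 = 64, p_2 = 272, q_2 = 248, s_3 = 72, t_3 = 136, p_4 = 200, p_5 = 248, q_5 = 344, s_5 = 320, t_5 = 376, a_6 = 320, b_6 = 72, q_7 = 408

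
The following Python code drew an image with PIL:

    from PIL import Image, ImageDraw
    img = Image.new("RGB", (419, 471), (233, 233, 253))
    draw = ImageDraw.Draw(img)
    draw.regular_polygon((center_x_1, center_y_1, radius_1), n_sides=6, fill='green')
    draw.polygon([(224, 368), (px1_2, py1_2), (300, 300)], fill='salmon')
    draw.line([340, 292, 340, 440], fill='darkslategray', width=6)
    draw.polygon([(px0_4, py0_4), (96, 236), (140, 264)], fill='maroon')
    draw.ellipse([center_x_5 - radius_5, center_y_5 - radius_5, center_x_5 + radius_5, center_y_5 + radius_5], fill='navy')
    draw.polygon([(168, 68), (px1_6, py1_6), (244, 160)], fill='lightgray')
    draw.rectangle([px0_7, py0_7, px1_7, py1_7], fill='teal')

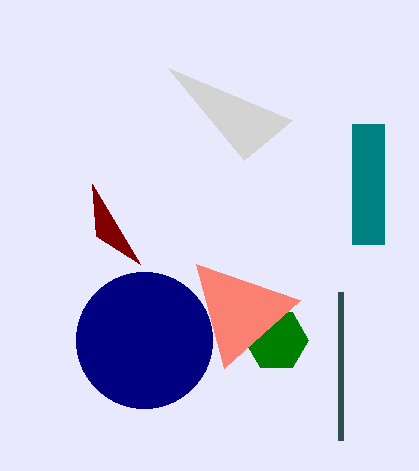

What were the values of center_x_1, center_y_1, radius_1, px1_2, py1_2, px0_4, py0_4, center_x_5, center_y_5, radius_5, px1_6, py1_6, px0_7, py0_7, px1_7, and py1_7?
center_x_1 = 276; center_y_1 = 340; radius_1 = 32; px1_2 = 196; py1_2 = 264; px0_4 = 92; py0_4 = 184; center_x_5 = 144; center_y_5 = 340; radius_5 = 68; px1_6 = 292; py1_6 = 120; px0_7 = 352; py0_7 = 124; px1_7 = 384; py1_7 = 244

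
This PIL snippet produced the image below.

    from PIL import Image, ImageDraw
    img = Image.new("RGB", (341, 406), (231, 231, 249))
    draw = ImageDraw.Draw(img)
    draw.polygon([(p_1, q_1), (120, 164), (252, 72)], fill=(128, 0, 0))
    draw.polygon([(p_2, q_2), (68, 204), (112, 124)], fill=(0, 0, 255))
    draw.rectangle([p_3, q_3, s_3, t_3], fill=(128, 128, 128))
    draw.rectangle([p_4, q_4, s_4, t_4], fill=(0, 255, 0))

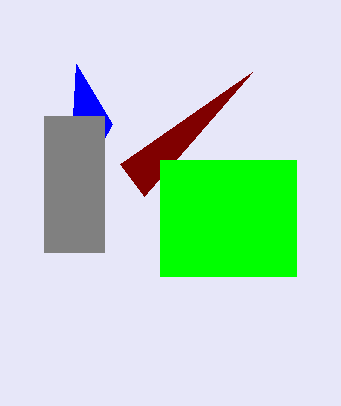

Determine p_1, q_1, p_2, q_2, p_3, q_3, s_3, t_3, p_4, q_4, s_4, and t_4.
p_1 = 144; q_1 = 196; p_2 = 76; q_2 = 64; p_3 = 44; q_3 = 116; s_3 = 104; t_3 = 252; p_4 = 160; q_4 = 160; s_4 = 296; t_4 = 276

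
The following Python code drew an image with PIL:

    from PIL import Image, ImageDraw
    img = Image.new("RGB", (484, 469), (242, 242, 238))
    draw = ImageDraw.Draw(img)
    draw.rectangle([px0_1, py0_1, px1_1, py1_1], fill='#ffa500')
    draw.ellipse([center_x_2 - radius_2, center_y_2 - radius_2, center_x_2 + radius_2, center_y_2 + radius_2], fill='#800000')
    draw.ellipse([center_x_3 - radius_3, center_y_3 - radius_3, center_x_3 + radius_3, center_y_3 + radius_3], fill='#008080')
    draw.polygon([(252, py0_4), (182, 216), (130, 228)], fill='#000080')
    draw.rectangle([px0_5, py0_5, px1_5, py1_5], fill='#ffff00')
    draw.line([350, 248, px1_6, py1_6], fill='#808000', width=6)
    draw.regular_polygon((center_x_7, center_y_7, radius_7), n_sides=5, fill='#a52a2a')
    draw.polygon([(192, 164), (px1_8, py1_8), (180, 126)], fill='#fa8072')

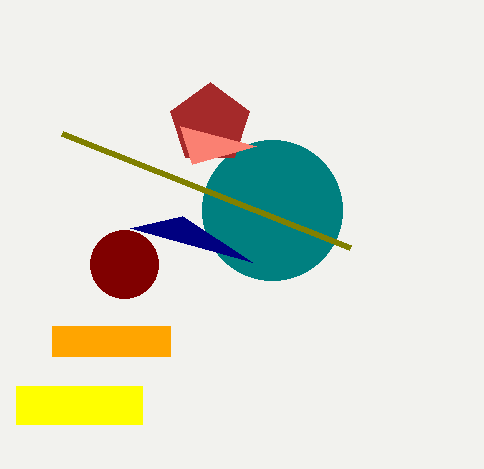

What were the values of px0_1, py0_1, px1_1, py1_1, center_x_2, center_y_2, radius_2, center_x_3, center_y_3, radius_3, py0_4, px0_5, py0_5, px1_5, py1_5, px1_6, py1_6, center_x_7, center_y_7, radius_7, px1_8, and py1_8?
px0_1 = 52
py0_1 = 326
px1_1 = 170
py1_1 = 356
center_x_2 = 124
center_y_2 = 264
radius_2 = 34
center_x_3 = 272
center_y_3 = 210
radius_3 = 70
py0_4 = 262
px0_5 = 16
py0_5 = 386
px1_5 = 142
py1_5 = 424
px1_6 = 62
py1_6 = 134
center_x_7 = 210
center_y_7 = 124
radius_7 = 42
px1_8 = 256
py1_8 = 146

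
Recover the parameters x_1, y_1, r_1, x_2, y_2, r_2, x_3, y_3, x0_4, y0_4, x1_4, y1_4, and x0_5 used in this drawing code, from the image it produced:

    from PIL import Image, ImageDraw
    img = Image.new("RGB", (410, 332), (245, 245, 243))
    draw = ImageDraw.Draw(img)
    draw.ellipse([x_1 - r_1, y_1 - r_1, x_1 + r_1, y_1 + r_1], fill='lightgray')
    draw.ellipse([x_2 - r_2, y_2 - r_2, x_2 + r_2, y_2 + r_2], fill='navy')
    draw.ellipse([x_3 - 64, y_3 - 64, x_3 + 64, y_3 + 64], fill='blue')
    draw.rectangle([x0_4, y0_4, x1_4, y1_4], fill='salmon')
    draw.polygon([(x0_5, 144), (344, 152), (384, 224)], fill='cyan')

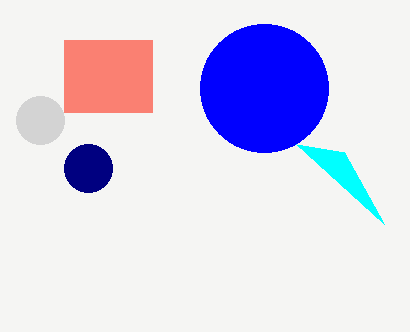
x_1 = 40; y_1 = 120; r_1 = 24; x_2 = 88; y_2 = 168; r_2 = 24; x_3 = 264; y_3 = 88; x0_4 = 64; y0_4 = 40; x1_4 = 152; y1_4 = 112; x0_5 = 296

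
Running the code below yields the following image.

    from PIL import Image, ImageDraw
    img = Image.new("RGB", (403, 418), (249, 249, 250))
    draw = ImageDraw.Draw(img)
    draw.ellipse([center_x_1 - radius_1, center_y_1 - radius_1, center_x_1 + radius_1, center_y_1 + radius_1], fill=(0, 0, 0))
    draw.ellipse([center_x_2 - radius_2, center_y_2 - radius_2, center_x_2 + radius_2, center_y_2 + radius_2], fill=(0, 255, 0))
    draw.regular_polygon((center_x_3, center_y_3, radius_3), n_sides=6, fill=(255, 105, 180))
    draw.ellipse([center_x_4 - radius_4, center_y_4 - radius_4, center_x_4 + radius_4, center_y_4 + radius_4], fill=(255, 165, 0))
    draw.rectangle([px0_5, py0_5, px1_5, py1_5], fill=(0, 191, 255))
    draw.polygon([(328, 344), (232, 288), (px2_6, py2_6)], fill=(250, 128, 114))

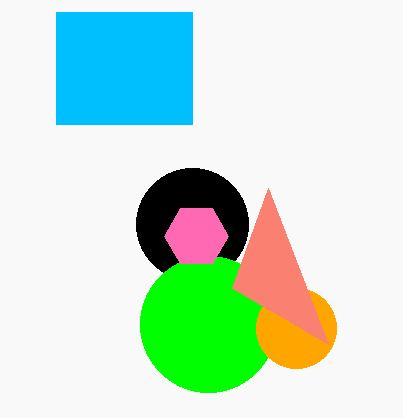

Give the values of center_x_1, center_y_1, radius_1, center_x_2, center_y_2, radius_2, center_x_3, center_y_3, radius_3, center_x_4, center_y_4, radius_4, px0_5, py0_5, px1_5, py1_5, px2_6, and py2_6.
center_x_1 = 192; center_y_1 = 224; radius_1 = 56; center_x_2 = 208; center_y_2 = 324; radius_2 = 68; center_x_3 = 196; center_y_3 = 236; radius_3 = 32; center_x_4 = 296; center_y_4 = 328; radius_4 = 40; px0_5 = 56; py0_5 = 12; px1_5 = 192; py1_5 = 124; px2_6 = 268; py2_6 = 188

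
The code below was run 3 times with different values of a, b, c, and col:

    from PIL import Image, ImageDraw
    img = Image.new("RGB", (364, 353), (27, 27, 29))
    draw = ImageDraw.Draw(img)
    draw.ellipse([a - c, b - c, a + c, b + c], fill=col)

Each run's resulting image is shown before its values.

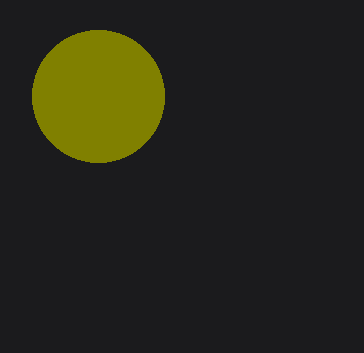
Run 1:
a = 98
b = 96
c = 66
col = 'olive'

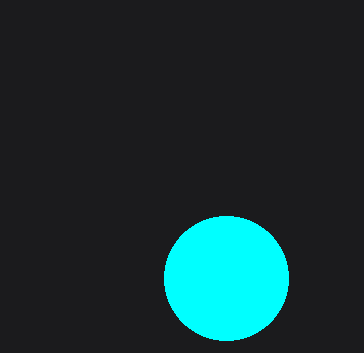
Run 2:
a = 226; b = 278; c = 62; col = 'cyan'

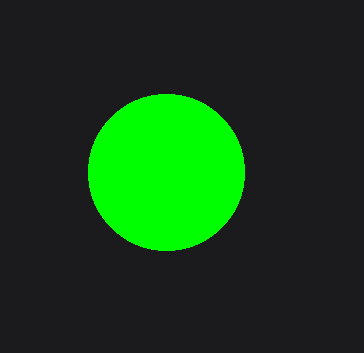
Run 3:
a = 166, b = 172, c = 78, col = 'lime'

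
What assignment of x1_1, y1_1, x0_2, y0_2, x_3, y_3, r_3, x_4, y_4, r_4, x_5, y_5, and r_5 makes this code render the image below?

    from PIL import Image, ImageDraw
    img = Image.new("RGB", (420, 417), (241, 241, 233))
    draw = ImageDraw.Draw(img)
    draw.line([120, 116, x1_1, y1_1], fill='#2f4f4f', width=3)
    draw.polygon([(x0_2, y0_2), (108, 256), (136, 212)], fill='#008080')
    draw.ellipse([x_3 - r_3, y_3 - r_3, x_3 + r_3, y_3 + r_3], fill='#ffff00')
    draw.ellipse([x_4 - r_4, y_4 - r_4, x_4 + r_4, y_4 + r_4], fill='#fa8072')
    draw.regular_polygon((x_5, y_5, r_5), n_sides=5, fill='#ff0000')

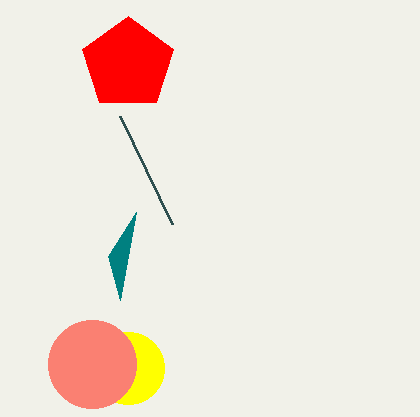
x1_1 = 172, y1_1 = 224, x0_2 = 120, y0_2 = 300, x_3 = 128, y_3 = 368, r_3 = 36, x_4 = 92, y_4 = 364, r_4 = 44, x_5 = 128, y_5 = 64, r_5 = 48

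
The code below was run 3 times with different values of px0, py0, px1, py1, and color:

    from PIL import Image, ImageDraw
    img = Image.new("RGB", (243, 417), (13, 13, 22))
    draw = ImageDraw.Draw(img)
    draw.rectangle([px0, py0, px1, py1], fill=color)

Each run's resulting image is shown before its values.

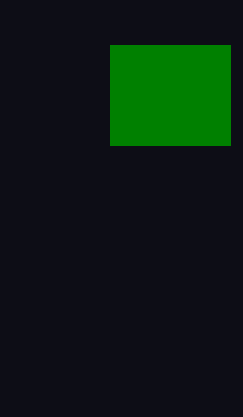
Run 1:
px0 = 110; py0 = 45; px1 = 230; py1 = 145; color = 'green'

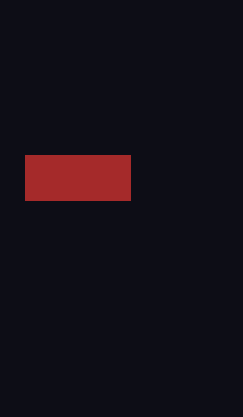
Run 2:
px0 = 25; py0 = 155; px1 = 130; py1 = 200; color = 'brown'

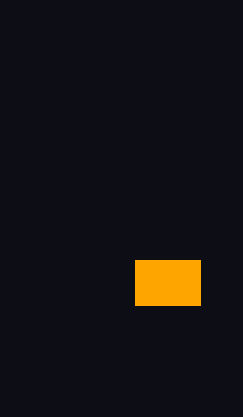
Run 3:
px0 = 135; py0 = 260; px1 = 200; py1 = 305; color = 'orange'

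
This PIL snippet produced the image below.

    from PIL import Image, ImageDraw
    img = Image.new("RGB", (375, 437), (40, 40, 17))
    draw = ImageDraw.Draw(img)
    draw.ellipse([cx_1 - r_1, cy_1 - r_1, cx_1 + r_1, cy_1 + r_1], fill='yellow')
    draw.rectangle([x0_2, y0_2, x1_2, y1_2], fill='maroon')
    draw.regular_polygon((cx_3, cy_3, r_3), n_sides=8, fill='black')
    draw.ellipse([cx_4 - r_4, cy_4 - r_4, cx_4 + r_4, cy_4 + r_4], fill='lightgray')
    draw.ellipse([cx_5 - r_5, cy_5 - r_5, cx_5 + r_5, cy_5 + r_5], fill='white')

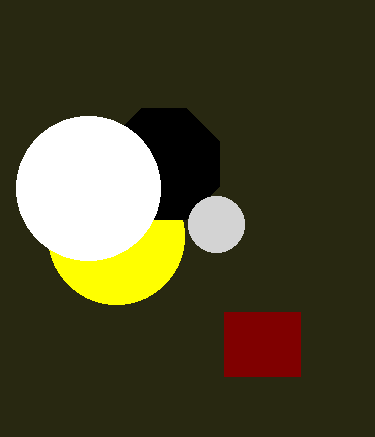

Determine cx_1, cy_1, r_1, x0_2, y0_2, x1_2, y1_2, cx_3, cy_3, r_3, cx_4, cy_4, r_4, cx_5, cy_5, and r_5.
cx_1 = 116; cy_1 = 236; r_1 = 68; x0_2 = 224; y0_2 = 312; x1_2 = 300; y1_2 = 376; cx_3 = 164; cy_3 = 164; r_3 = 60; cx_4 = 216; cy_4 = 224; r_4 = 28; cx_5 = 88; cy_5 = 188; r_5 = 72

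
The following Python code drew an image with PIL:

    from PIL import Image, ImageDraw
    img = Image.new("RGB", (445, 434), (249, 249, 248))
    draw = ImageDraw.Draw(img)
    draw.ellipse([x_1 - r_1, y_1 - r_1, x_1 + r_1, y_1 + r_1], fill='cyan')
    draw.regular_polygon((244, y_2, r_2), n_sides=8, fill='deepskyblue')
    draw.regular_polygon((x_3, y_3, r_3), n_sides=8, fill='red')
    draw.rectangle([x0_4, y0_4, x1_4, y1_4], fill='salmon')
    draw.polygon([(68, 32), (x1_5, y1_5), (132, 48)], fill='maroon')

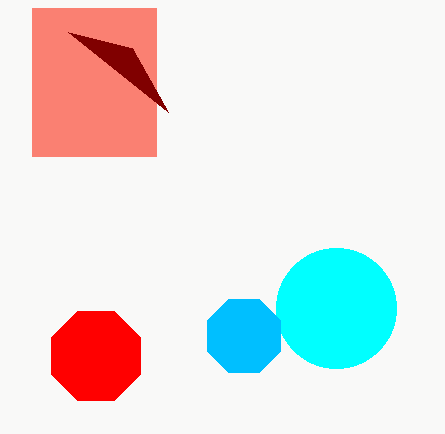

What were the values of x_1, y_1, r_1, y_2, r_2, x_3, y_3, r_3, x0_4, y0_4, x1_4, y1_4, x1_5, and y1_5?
x_1 = 336; y_1 = 308; r_1 = 60; y_2 = 336; r_2 = 40; x_3 = 96; y_3 = 356; r_3 = 48; x0_4 = 32; y0_4 = 8; x1_4 = 156; y1_4 = 156; x1_5 = 168; y1_5 = 112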